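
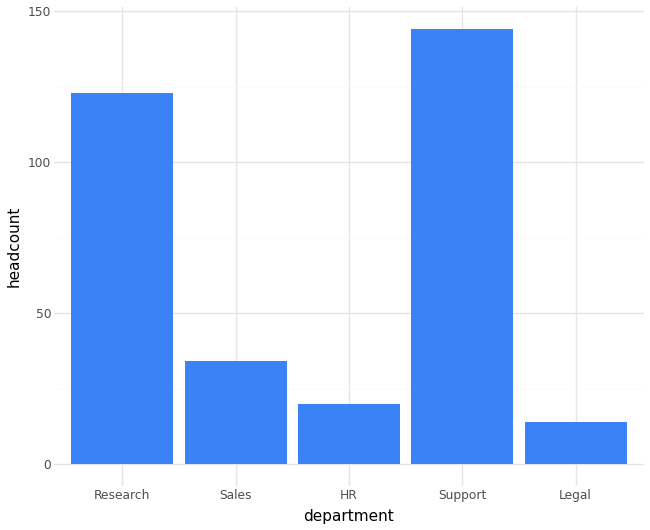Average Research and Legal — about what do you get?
(120 + 20) / 2 ≈ 70.

≈ 70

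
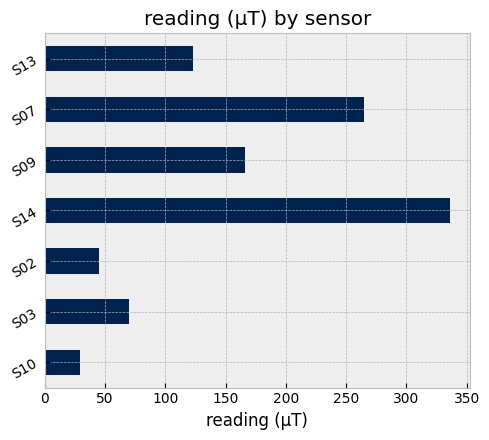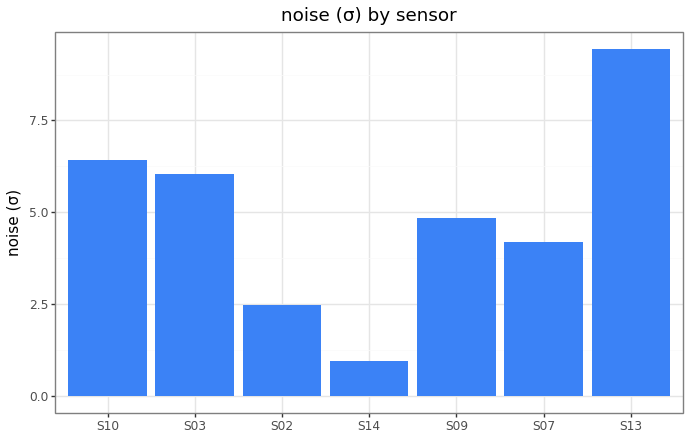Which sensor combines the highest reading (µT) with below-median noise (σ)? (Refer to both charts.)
Chart 2 median noise (σ) ≈ 5; below-median sensors: S02, S14, S07. Among those, S14 has the highest reading (µT) (≈ 350).

S14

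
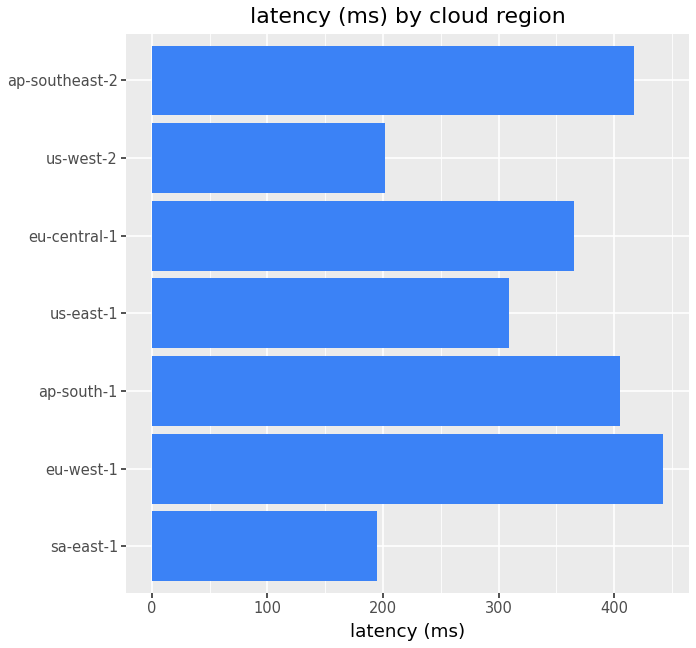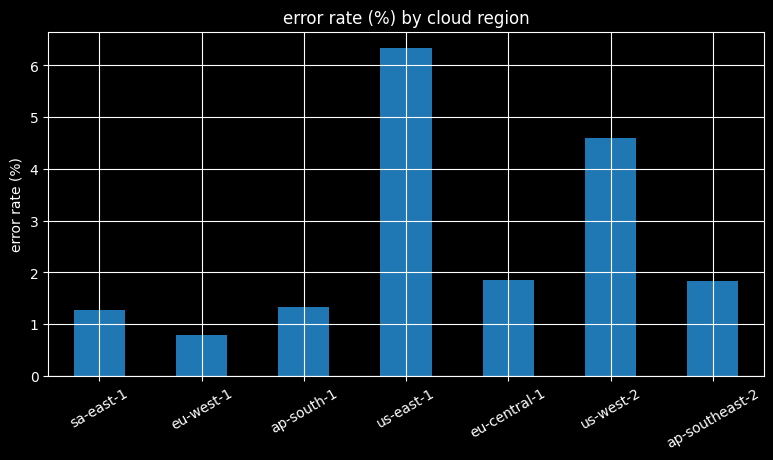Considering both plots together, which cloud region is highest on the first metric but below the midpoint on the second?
eu-west-1

Chart 2 median error rate (%) ≈ 2; below-median cloud regions: sa-east-1, eu-west-1, ap-south-1. Among those, eu-west-1 has the highest latency (ms) (≈ 450).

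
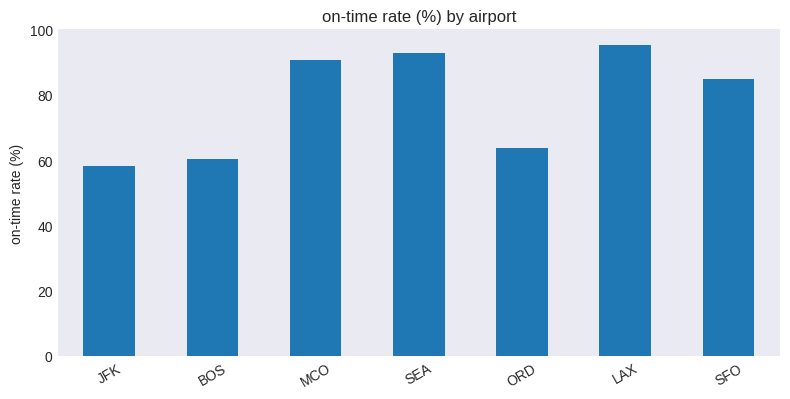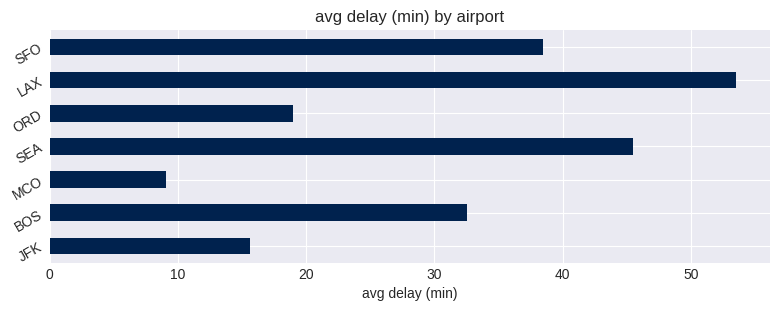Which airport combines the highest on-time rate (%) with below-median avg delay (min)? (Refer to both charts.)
Chart 2 median avg delay (min) ≈ 35; below-median airports: JFK, MCO, ORD. Among those, MCO has the highest on-time rate (%) (≈ 90).

MCO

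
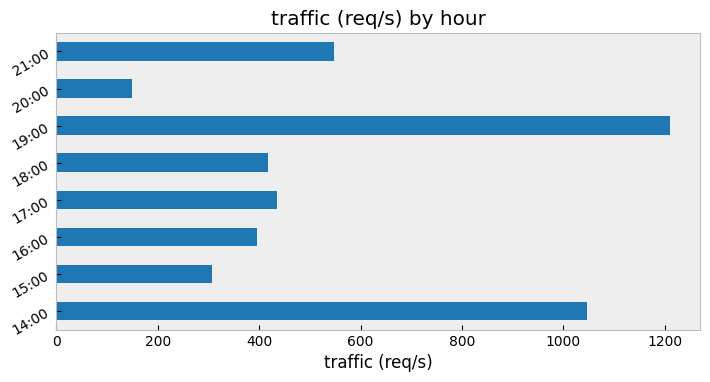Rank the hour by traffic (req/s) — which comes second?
Top 3: 19:00 ≈ 1200, 14:00 ≈ 1000, 21:00 ≈ 600.

14:00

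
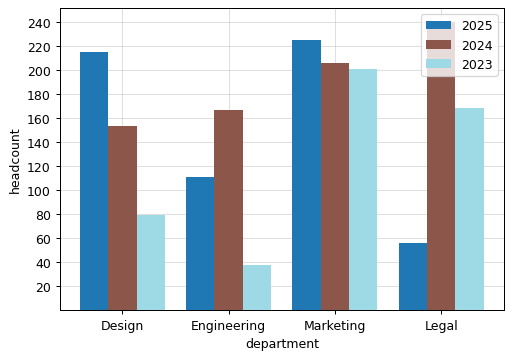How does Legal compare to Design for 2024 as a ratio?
≈ 1.5×

Legal ≈ 240, Design ≈ 160; 240/160 ≈ 1.5.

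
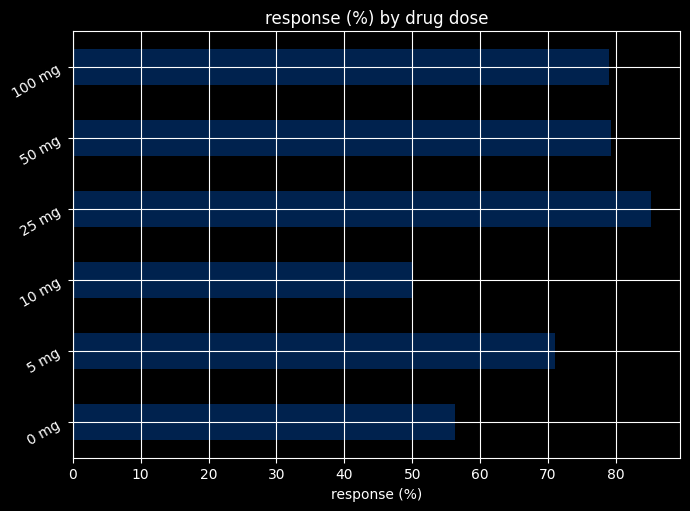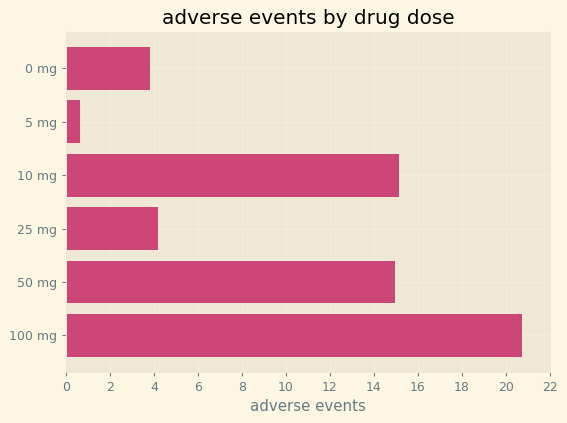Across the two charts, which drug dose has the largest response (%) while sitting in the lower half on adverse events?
25 mg

Chart 2 median adverse events ≈ 10; below-median drug doses: 0 mg, 5 mg, 25 mg. Among those, 25 mg has the highest response (%) (≈ 90).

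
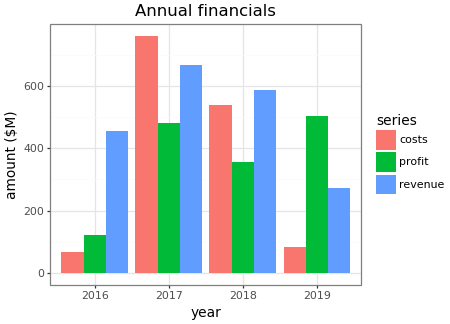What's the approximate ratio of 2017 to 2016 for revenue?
2017 ≈ 700, 2016 ≈ 500; 700/500 ≈ 1.4.

≈ 1.4×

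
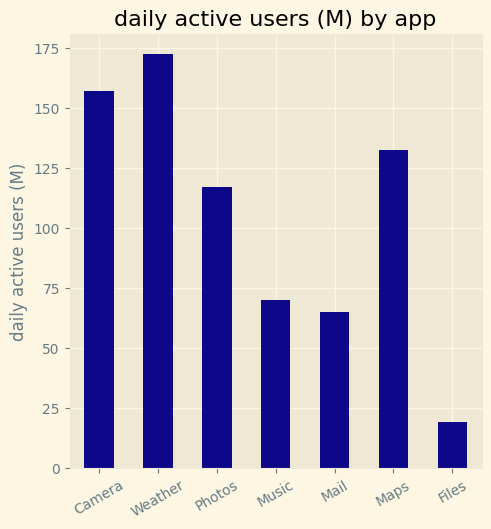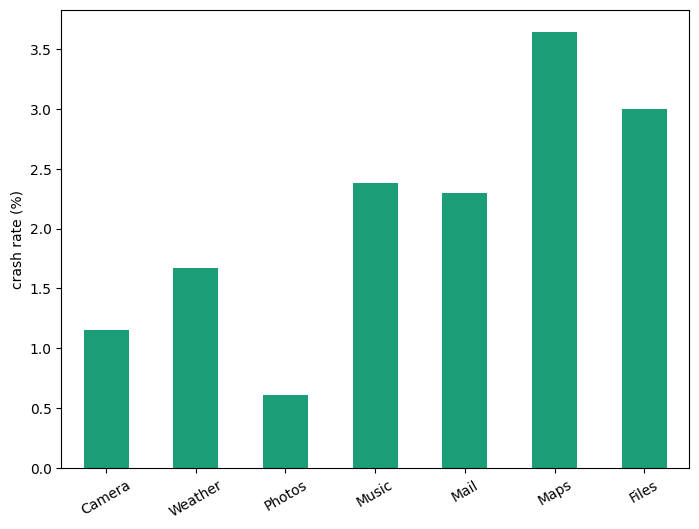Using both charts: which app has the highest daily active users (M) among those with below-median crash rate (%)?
Chart 2 median crash rate (%) ≈ 2.5; below-median apps: Camera, Weather, Photos. Among those, Weather has the highest daily active users (M) (≈ 180).

Weather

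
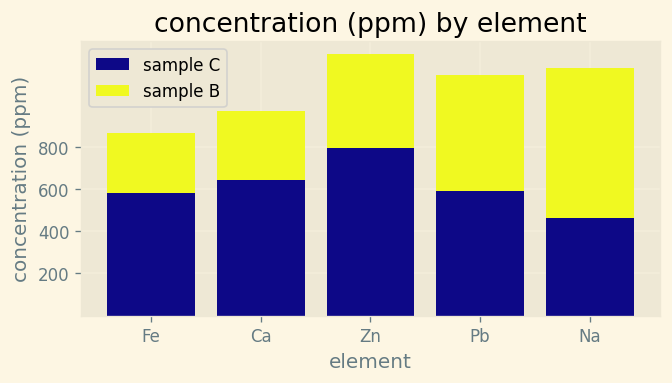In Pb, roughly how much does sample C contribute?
sample C top ≈ 600, bottom ≈ 0; segment ≈ 600.

≈ 600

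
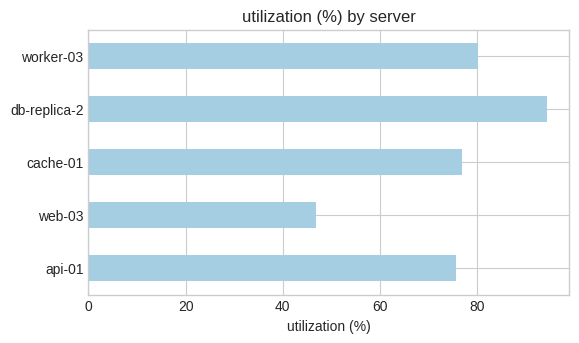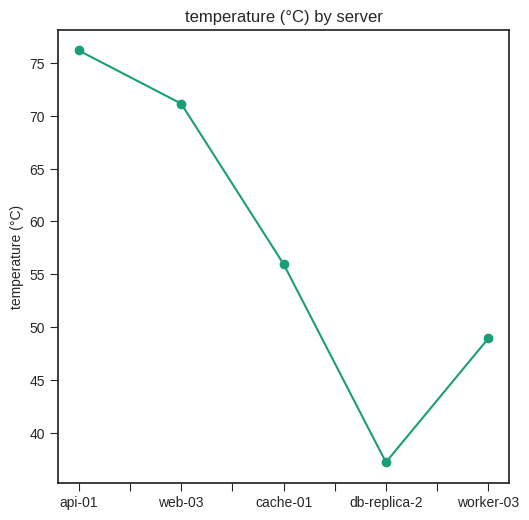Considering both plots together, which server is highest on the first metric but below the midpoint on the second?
db-replica-2

Chart 2 median temperature (°C) ≈ 60; below-median servers: db-replica-2, worker-03. Among those, db-replica-2 has the highest utilization (%) (≈ 90).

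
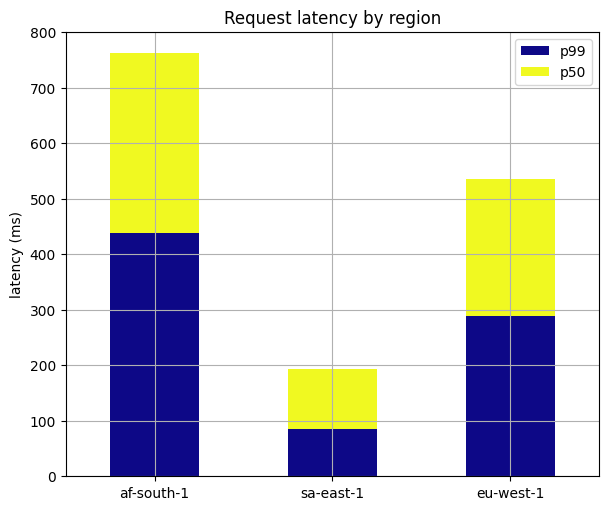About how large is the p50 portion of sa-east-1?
p50 top ≈ 200, bottom ≈ 100; segment ≈ 100.

≈ 100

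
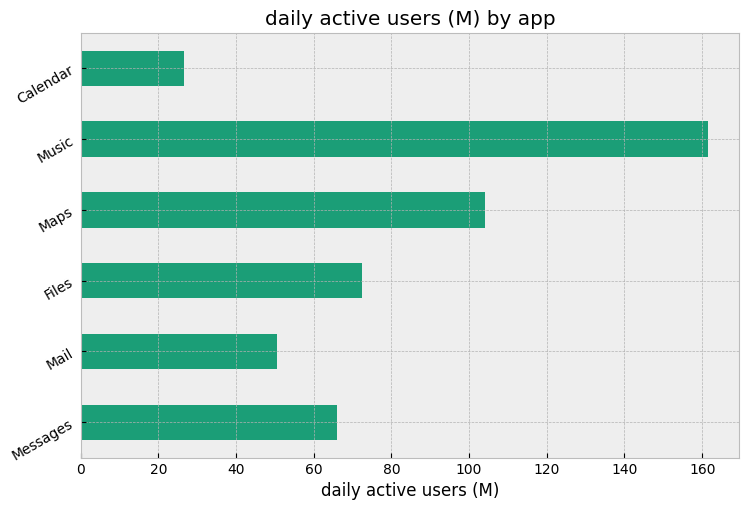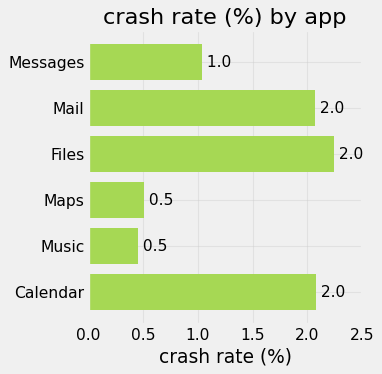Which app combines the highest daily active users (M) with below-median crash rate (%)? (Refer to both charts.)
Chart 2 median crash rate (%) ≈ 1.5; below-median apps: Messages, Maps, Music. Among those, Music has the highest daily active users (M) (≈ 160).

Music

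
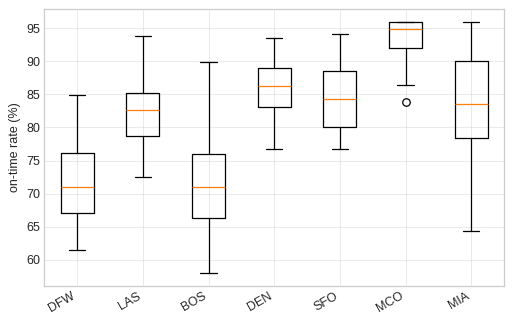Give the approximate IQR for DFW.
Q3 ≈ 76, Q1 ≈ 68; IQR ≈ 8.

≈ 8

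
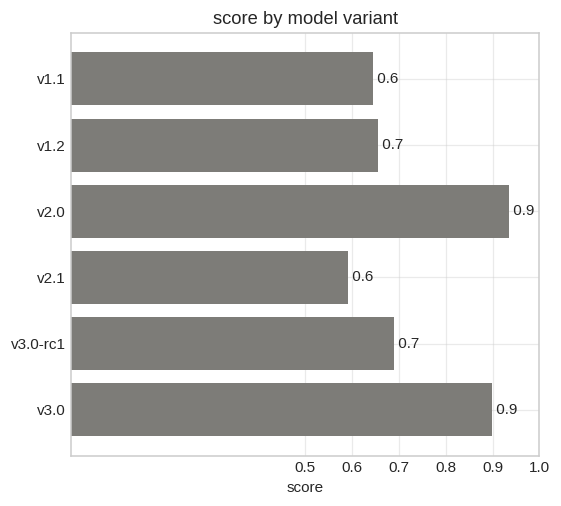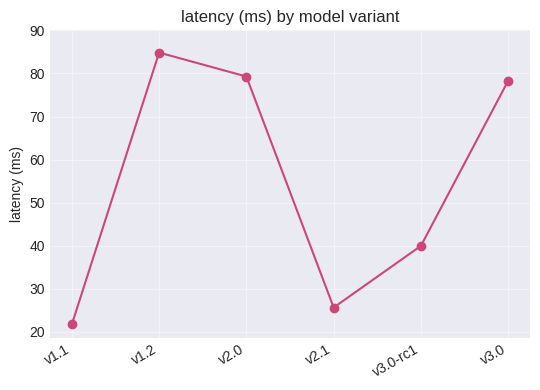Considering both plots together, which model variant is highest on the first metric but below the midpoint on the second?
v3.0-rc1

Chart 2 median latency (ms) ≈ 60; below-median model variants: v1.1, v2.1, v3.0-rc1. Among those, v3.0-rc1 has the highest score (≈ 0.7).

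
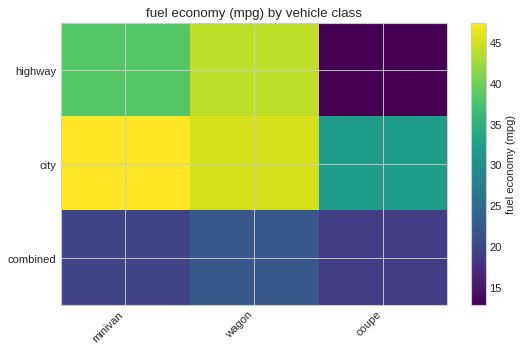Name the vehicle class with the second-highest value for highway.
Top 3 for highway: wagon ≈ 45, minivan ≈ 40, coupe ≈ 15.

minivan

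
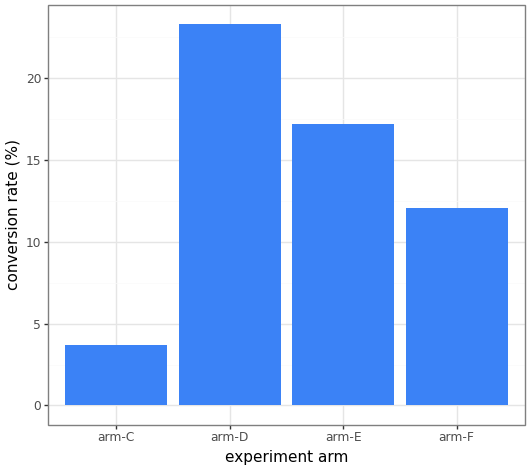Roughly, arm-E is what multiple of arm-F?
arm-E ≈ 18, arm-F ≈ 12; 18/12 ≈ 1.5.

≈ 1.5×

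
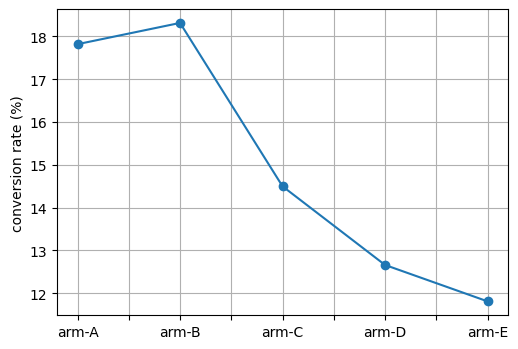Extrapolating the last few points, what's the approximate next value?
Last three: 14, 13, 12 → slope ≈ -1/step → next ≈ 11.

≈ 11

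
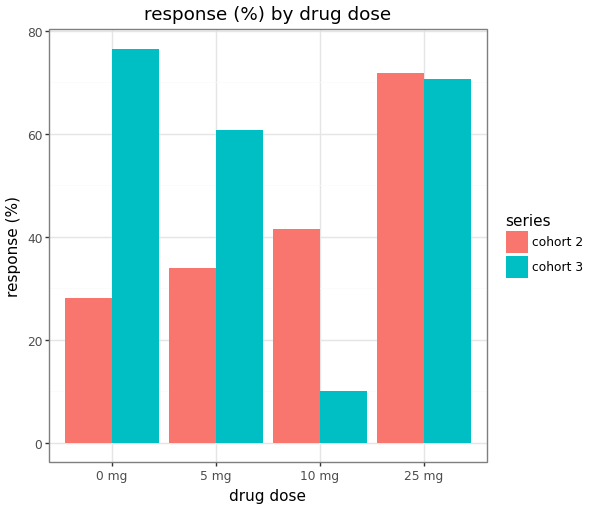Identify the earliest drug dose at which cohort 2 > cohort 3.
10 mg

5 mg: cohort 2 ≈ 30 vs cohort 3 ≈ 60 (not yet); 10 mg: cohort 2 ≈ 40 vs cohort 3 ≈ 10 (first crossover).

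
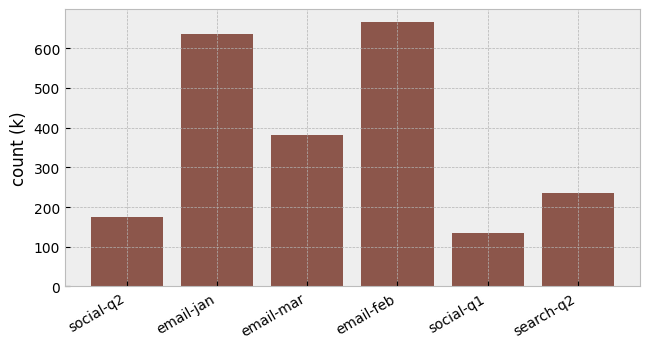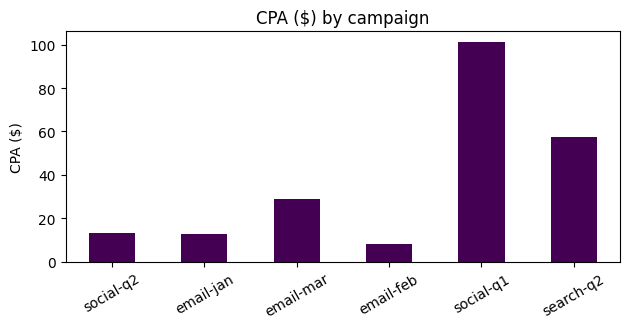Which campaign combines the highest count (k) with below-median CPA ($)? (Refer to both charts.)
email-feb

Chart 2 median CPA ($) ≈ 20; below-median campaigns: social-q2, email-jan, email-feb. Among those, email-feb has the highest count (k) (≈ 700).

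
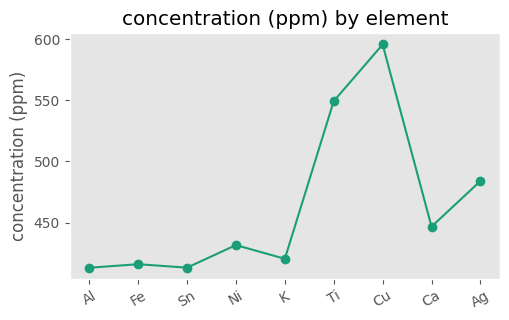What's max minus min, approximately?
≈ 180

Max Cu ≈ 600, min Al ≈ 420; range ≈ 180.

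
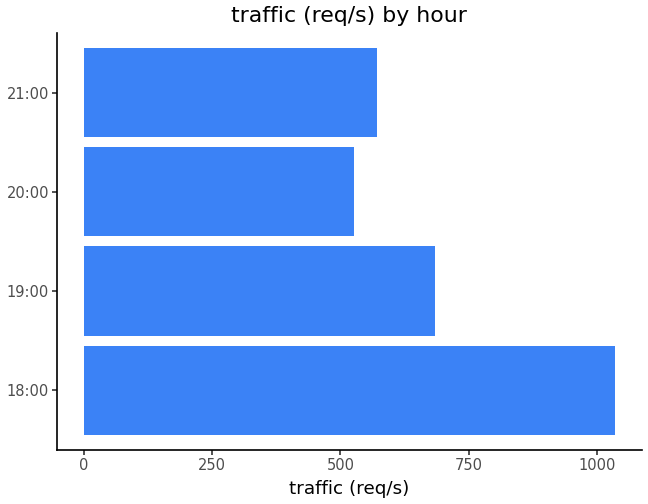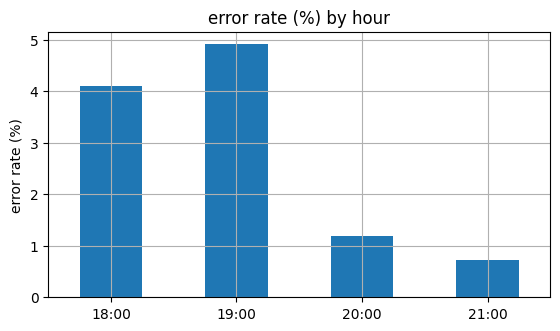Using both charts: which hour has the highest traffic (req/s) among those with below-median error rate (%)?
21:00

Chart 2 median error rate (%) ≈ 2.5; below-median hours: 20:00, 21:00. Among those, 21:00 has the highest traffic (req/s) (≈ 600).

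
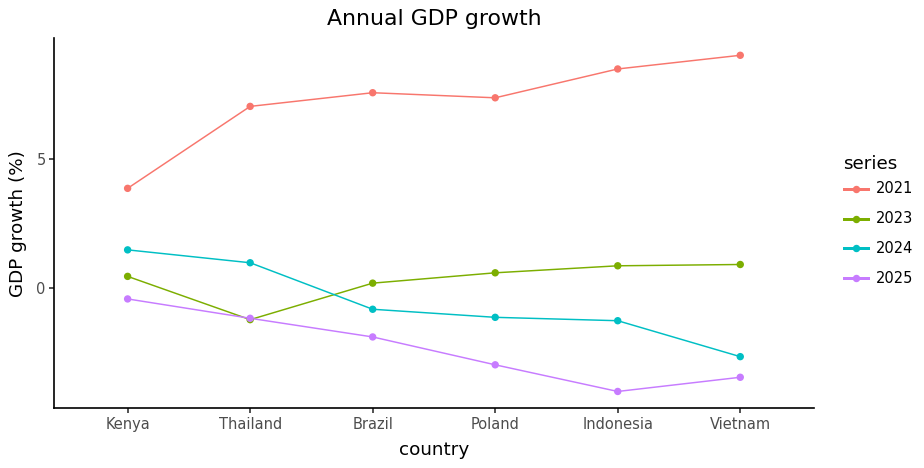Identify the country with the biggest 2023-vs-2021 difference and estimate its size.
Thailand: 2023 ≈ -2, 2021 ≈ 8 → gap ≈ 10. Next-largest (Vietnam) is only ≈ 8.

Thailand, ≈ 10 %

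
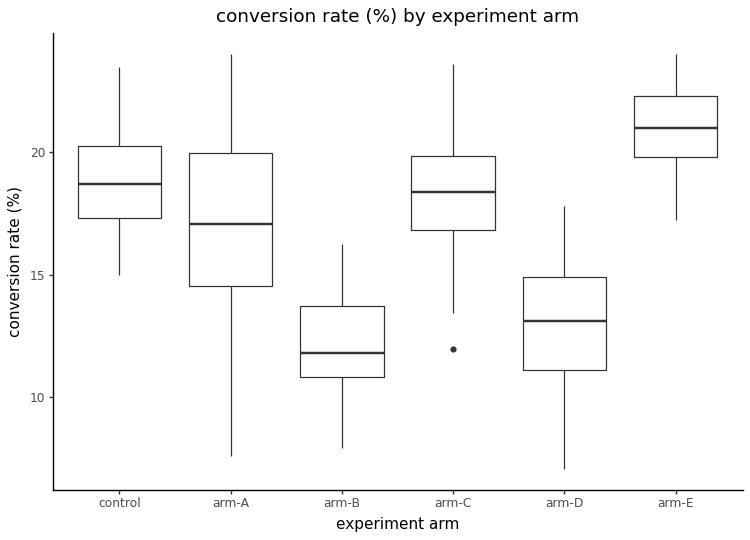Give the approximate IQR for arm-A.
Q3 ≈ 20, Q1 ≈ 15; IQR ≈ 5.

≈ 5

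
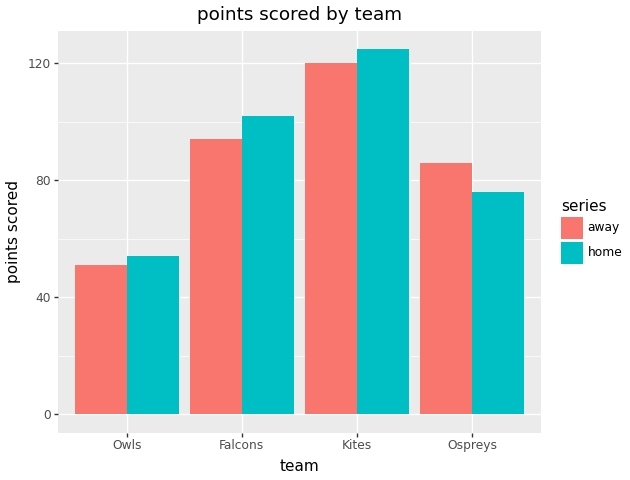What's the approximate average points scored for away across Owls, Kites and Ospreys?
(60 + 120 + 80) / 3 ≈ 87.

≈ 87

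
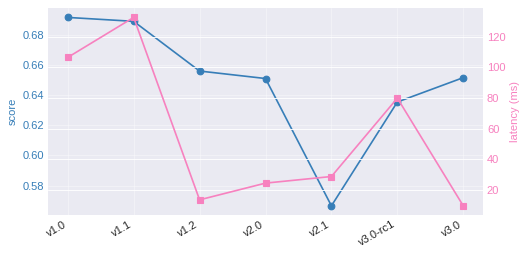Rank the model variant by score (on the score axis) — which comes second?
v1.1

Top 3 (on the score axis): v1.0 ≈ 0.70, v1.1 ≈ 0.68, v1.2 ≈ 0.66.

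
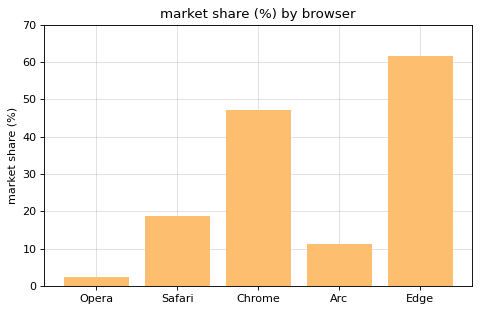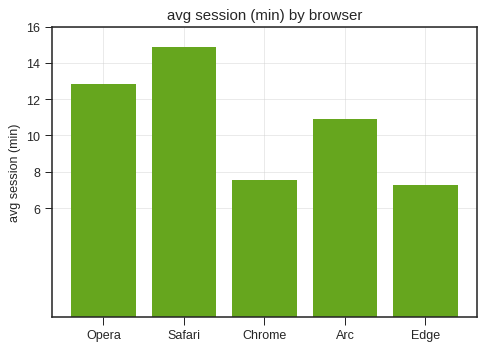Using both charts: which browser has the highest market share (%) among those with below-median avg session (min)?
Edge

Chart 2 median avg session (min) ≈ 10; below-median browsers: Chrome, Edge. Among those, Edge has the highest market share (%) (≈ 60).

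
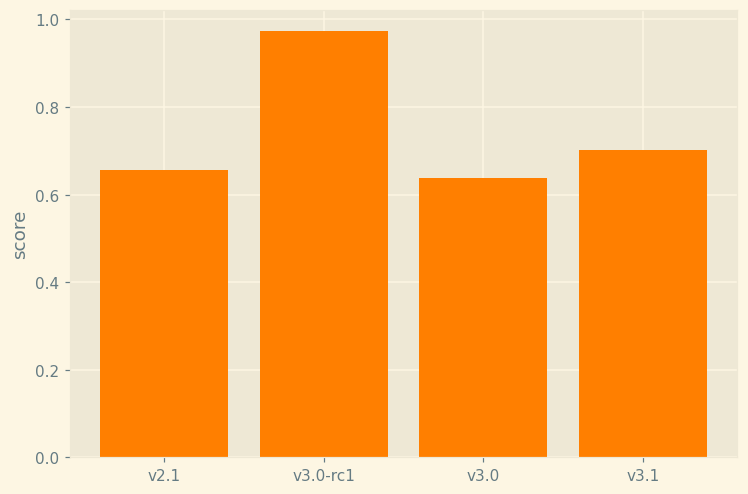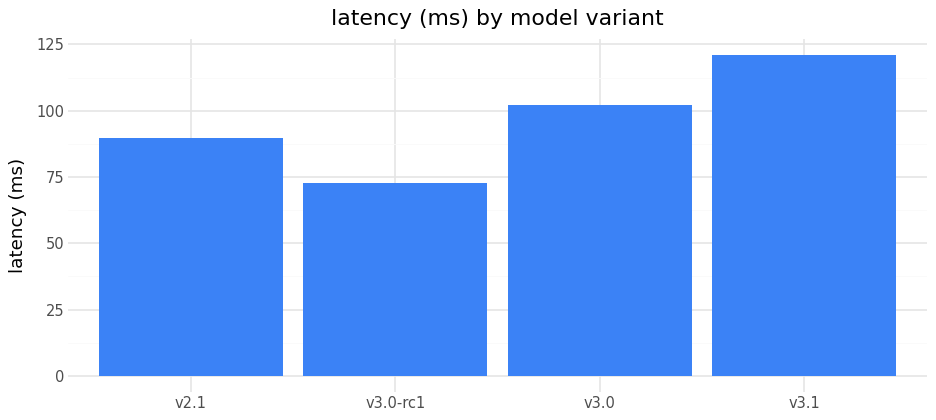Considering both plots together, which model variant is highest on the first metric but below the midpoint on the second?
Chart 2 median latency (ms) ≈ 100; below-median model variants: v2.1, v3.0-rc1. Among those, v3.0-rc1 has the highest score (≈ 1).

v3.0-rc1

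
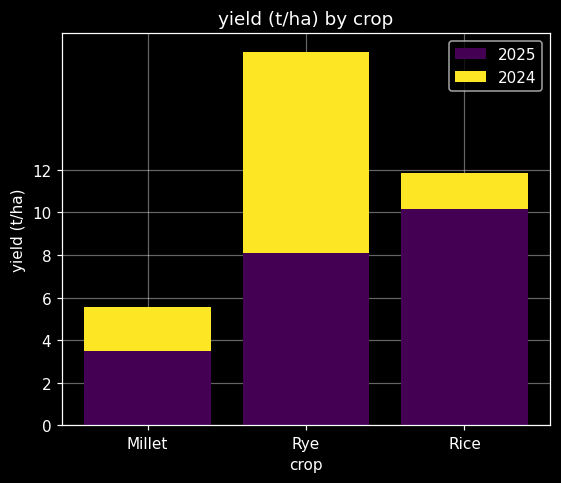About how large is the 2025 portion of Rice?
2025 top ≈ 10, bottom ≈ 0; segment ≈ 10.

≈ 10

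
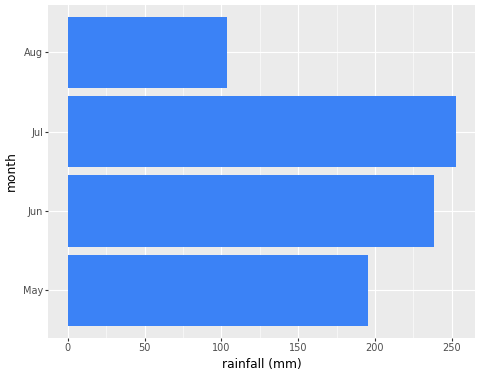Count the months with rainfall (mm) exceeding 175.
3

Above 175: May, Jun, Jul.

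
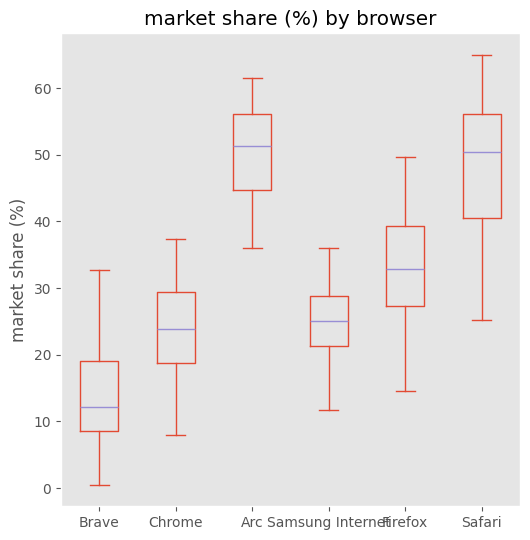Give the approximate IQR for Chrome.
Q3 ≈ 30, Q1 ≈ 20; IQR ≈ 10.

≈ 10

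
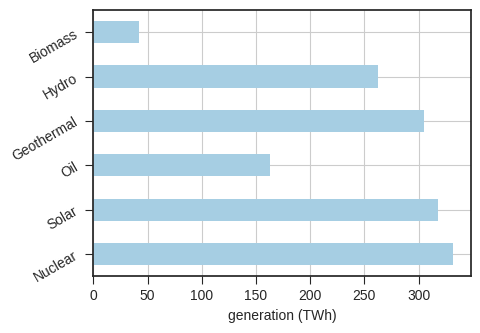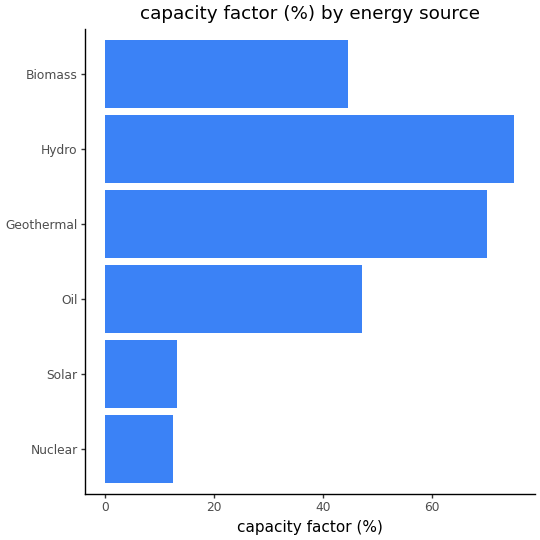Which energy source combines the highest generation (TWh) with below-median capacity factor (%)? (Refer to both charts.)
Chart 2 median capacity factor (%) ≈ 50; below-median energy sources: Nuclear, Solar, Biomass. Among those, Nuclear has the highest generation (TWh) (≈ 350).

Nuclear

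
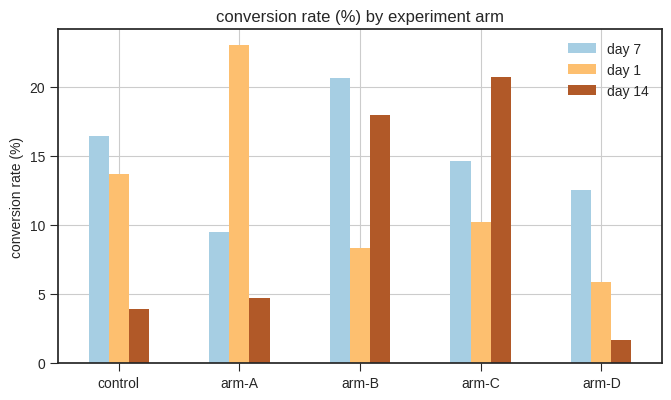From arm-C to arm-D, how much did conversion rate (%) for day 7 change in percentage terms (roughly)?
≈ -14.3%

arm-C ≈ 14, arm-D ≈ 12; (12 − 14) / 14 ≈ -14.3%.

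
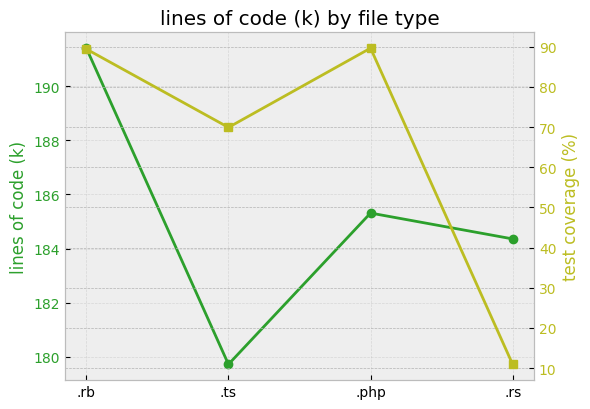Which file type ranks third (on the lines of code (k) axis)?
Top 4 (on the lines of code (k) axis): .rb ≈ 191, .php ≈ 185, .rs ≈ 184, .ts ≈ 180.

.rs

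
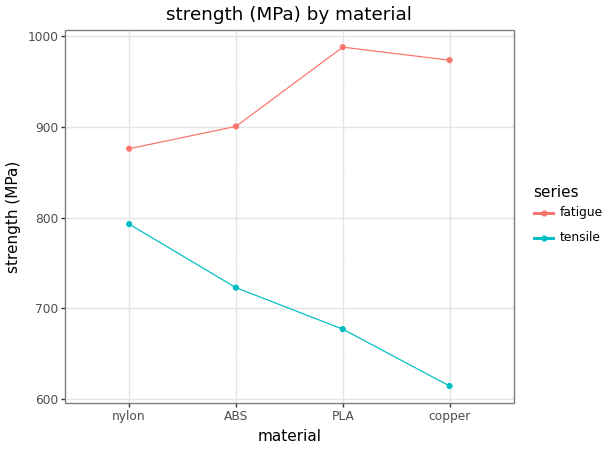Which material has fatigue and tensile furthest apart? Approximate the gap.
copper: fatigue ≈ 950, tensile ≈ 600 → gap ≈ 350. Next-largest (PLA) is only ≈ 300.

copper, ≈ 350 MPa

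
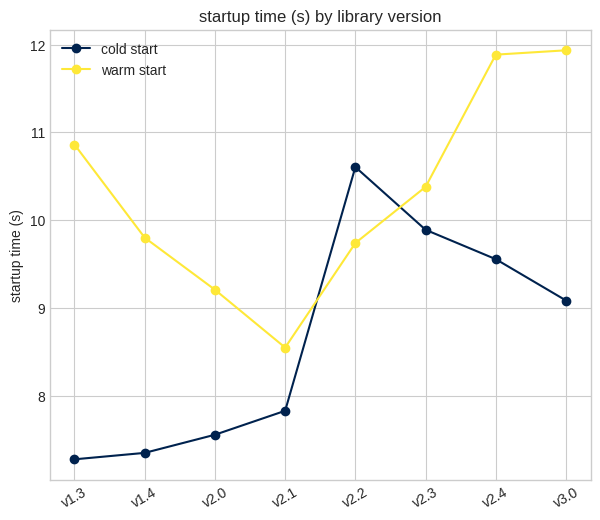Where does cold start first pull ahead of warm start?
v2.2

v2.1: cold start ≈ 8.0 vs warm start ≈ 8.5 (not yet); v2.2: cold start ≈ 10.5 vs warm start ≈ 9.5 (first crossover).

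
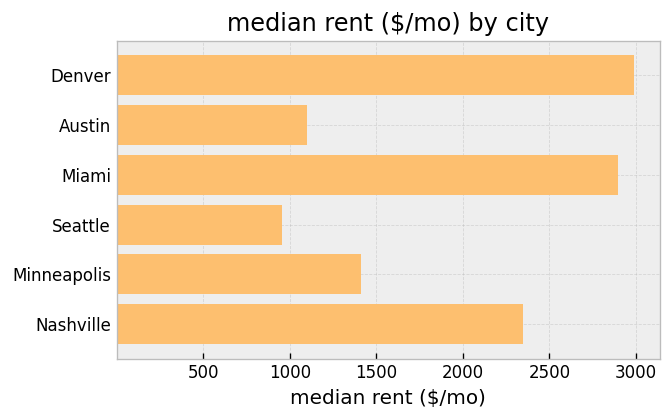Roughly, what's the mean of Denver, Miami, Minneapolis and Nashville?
(3000 + 3000 + 1500 + 2500) / 4 ≈ 2500.

≈ 2500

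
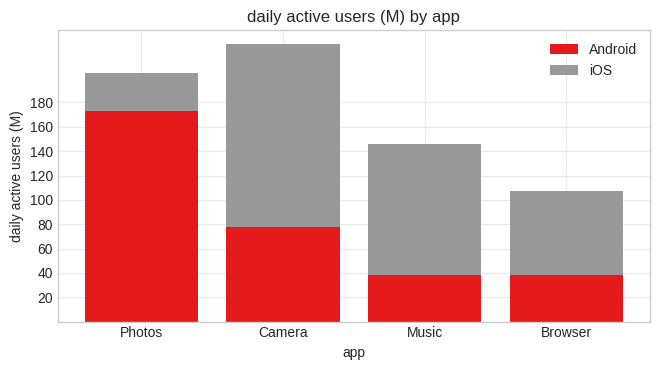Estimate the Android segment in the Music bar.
≈ 40

Android top ≈ 40, bottom ≈ 0; segment ≈ 40.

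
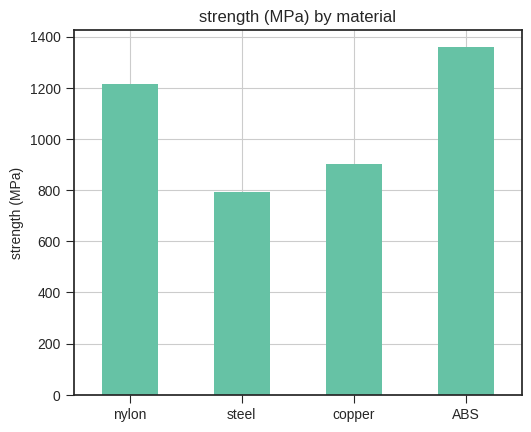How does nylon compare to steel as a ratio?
≈ 1.5×

nylon ≈ 1200, steel ≈ 800; 1200/800 ≈ 1.5.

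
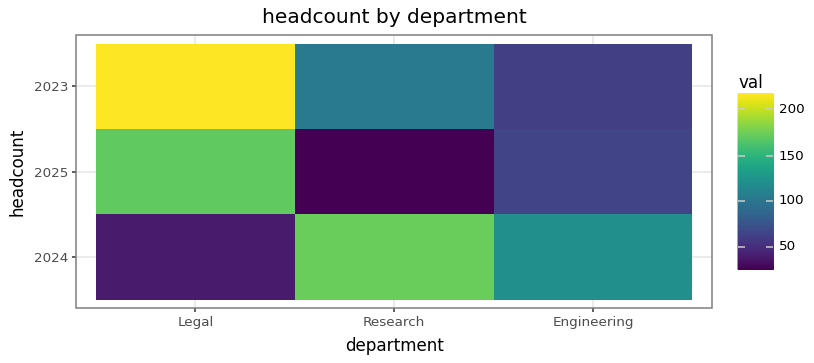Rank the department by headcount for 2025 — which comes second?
Top 3 for 2025: Legal ≈ 180, Engineering ≈ 60, Research ≈ 20.

Engineering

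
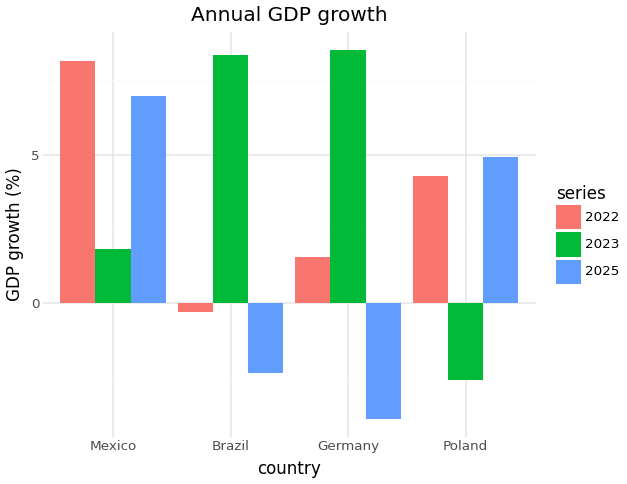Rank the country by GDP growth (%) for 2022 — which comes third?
Top 4 for 2022: Mexico ≈ 8, Poland ≈ 4, Germany ≈ 2, Brazil ≈ 0.

Germany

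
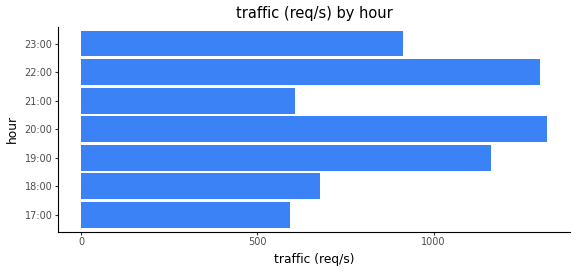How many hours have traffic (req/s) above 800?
4

Above 800: 19:00, 20:00, 22:00, 23:00.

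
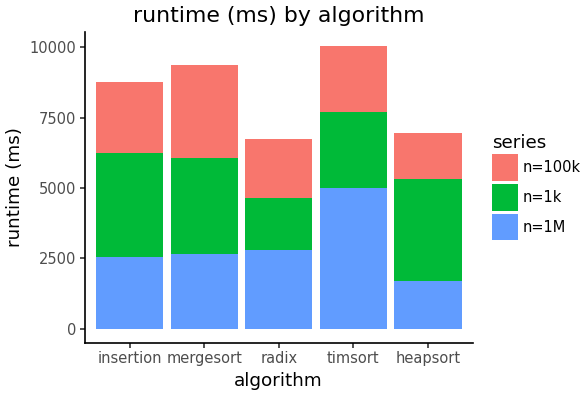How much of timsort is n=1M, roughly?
n=1M top ≈ 5000, bottom ≈ 0; segment ≈ 5000.

≈ 5000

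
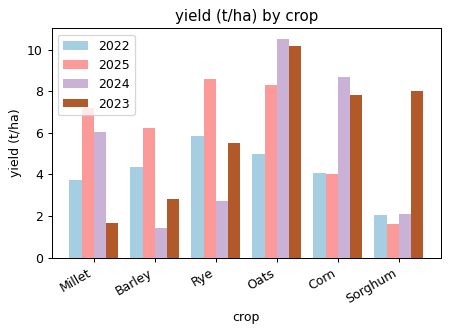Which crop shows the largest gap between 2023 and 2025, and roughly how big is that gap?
Sorghum, ≈ 6 t/ha

Sorghum: 2023 ≈ 8, 2025 ≈ 2 → gap ≈ 6. Next-largest (Millet) is only ≈ 5.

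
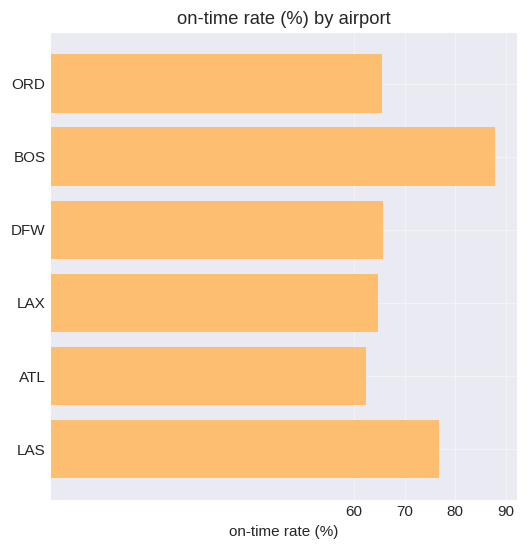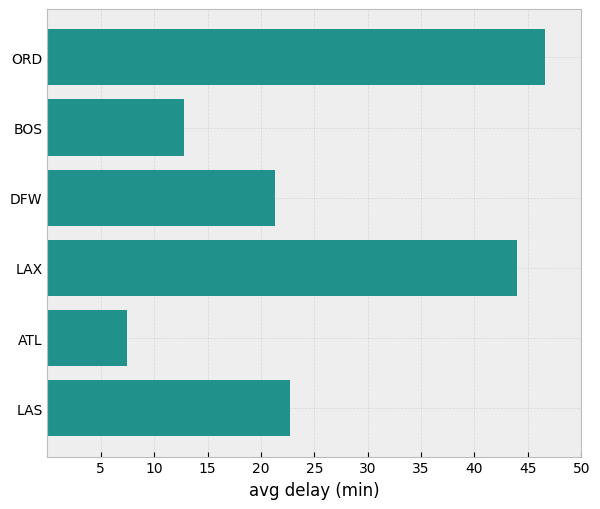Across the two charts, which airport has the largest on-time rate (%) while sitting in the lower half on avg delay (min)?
Chart 2 median avg delay (min) ≈ 20; below-median airports: BOS, DFW, ATL. Among those, BOS has the highest on-time rate (%) (≈ 90).

BOS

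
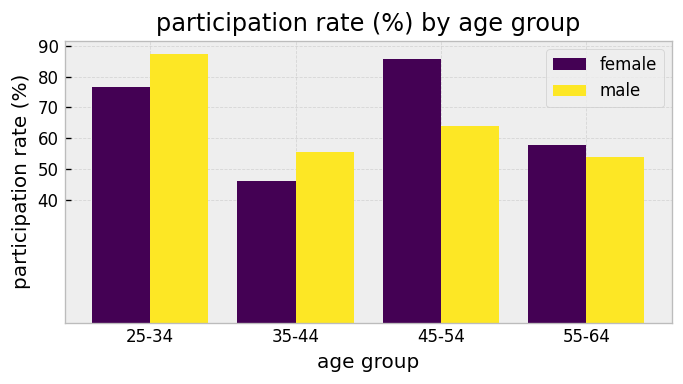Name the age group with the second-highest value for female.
Top 3 for female: 45-54 ≈ 90, 25-34 ≈ 80, 55-64 ≈ 60.

25-34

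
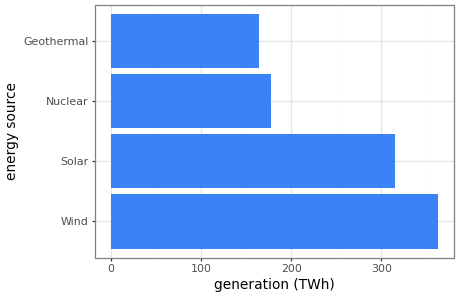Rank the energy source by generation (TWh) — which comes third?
Nuclear

Top 4: Wind ≈ 350, Solar ≈ 300, Nuclear ≈ 200, Geothermal ≈ 150.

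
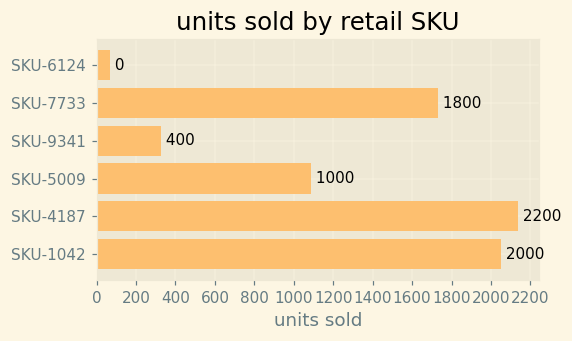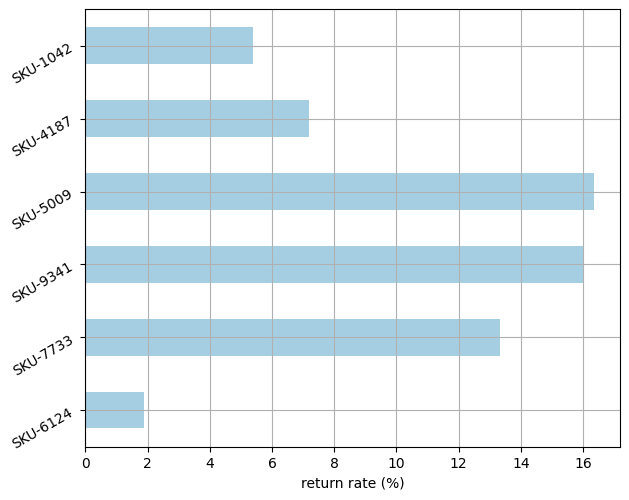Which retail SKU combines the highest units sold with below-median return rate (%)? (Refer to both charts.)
Chart 2 median return rate (%) ≈ 10; below-median retail SKUs: SKU-6124, SKU-4187, SKU-1042. Among those, SKU-4187 has the highest units sold (≈ 2200).

SKU-4187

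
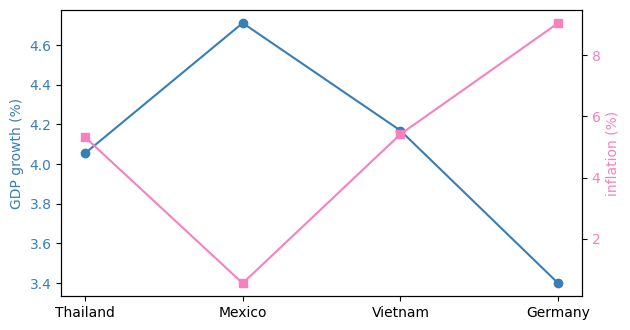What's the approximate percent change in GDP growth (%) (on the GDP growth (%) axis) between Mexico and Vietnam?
Mexico ≈ 4.8, Vietnam ≈ 4.2; (4.2 − 4.8) / 4.8 ≈ -12.5%.

≈ -12.5%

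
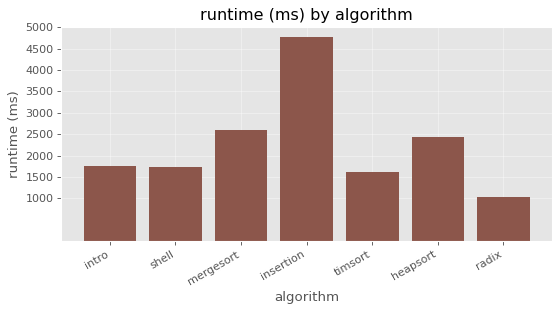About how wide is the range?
≈ 4000

Max insertion ≈ 5000, min radix ≈ 1000; range ≈ 4000.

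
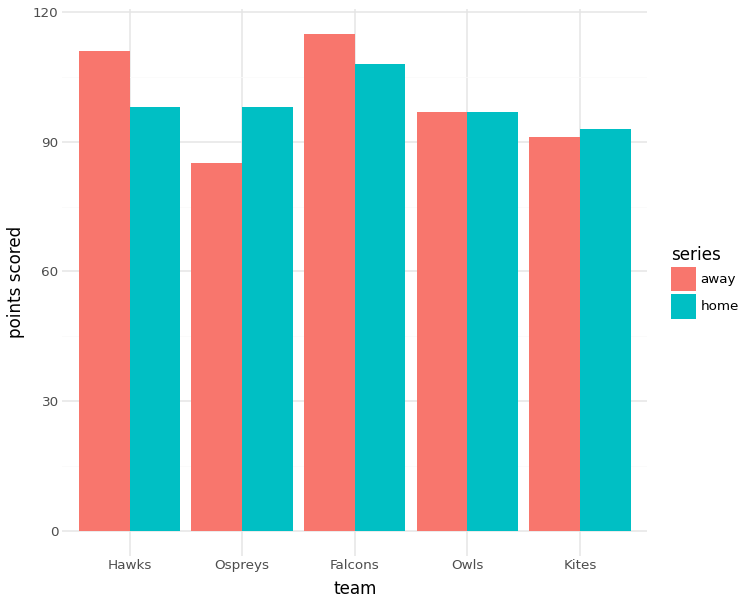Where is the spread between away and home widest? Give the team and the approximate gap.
Ospreys, ≈ 20

Ospreys: away ≈ 80, home ≈ 100 → gap ≈ 20. Next-largest (Hawks) is only ≈ 10.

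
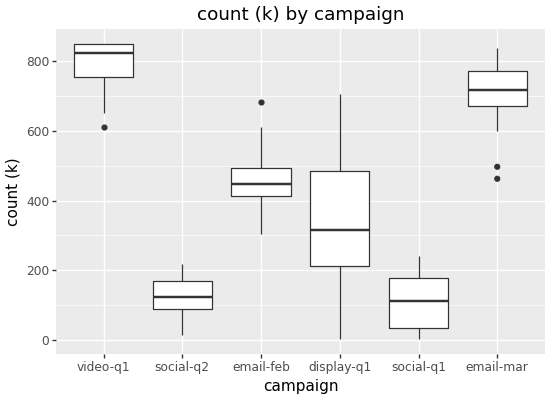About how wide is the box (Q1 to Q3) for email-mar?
≈ 100

Q3 ≈ 800, Q1 ≈ 700; IQR ≈ 100.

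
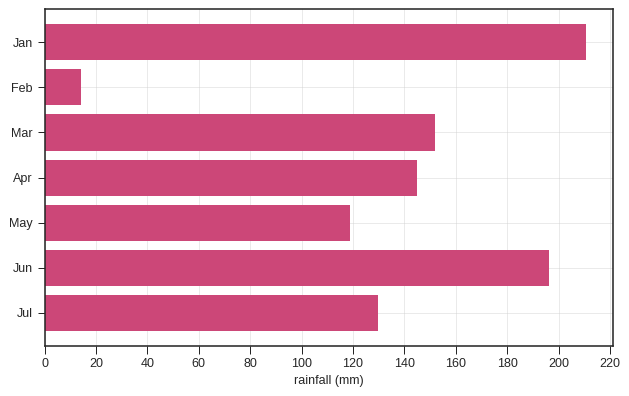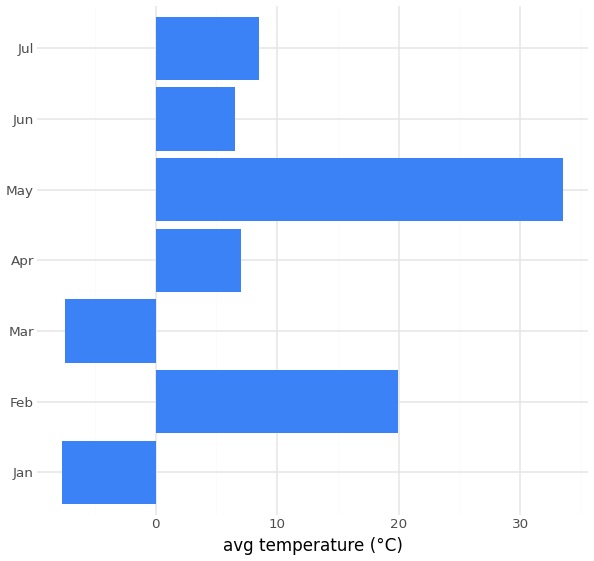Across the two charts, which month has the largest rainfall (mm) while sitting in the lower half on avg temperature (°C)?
Chart 2 median avg temperature (°C) ≈ 5; below-median months: Jan, Mar, Jun. Among those, Jan has the highest rainfall (mm) (≈ 220).

Jan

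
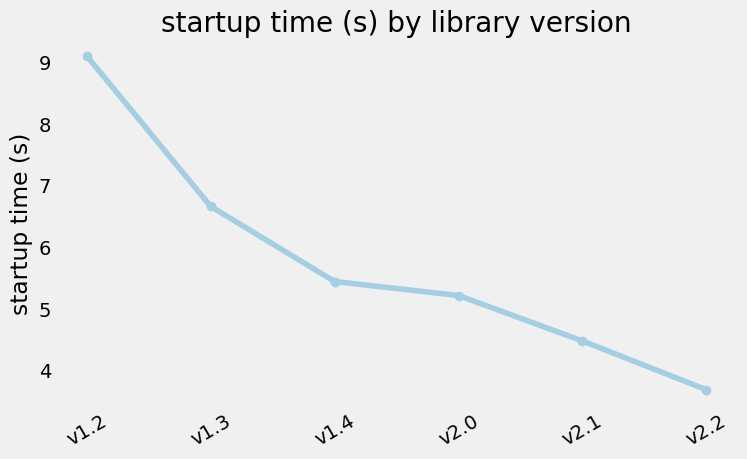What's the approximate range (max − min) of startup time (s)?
Max v1.2 ≈ 9.0, min v2.2 ≈ 3.5; range ≈ 5.5.

≈ 5.5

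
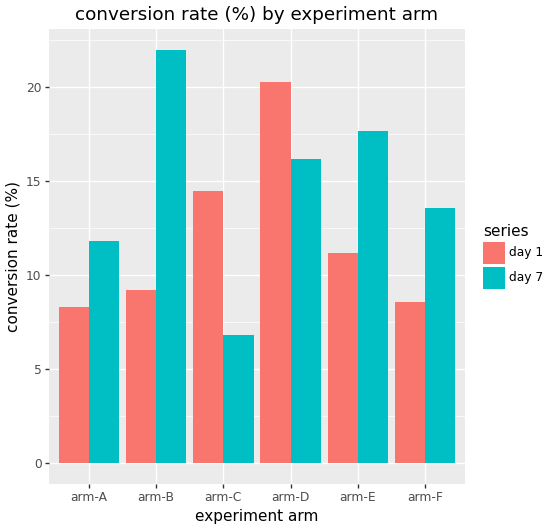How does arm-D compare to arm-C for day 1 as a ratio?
arm-D ≈ 20, arm-C ≈ 14; 20/14 ≈ 1.43.

≈ 1.43×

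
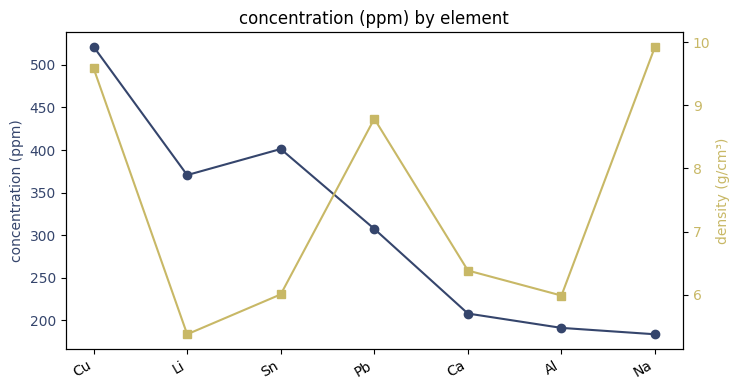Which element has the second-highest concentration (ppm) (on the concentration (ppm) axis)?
Top 3 (on the concentration (ppm) axis): Cu ≈ 500, Sn ≈ 400, Li ≈ 350.

Sn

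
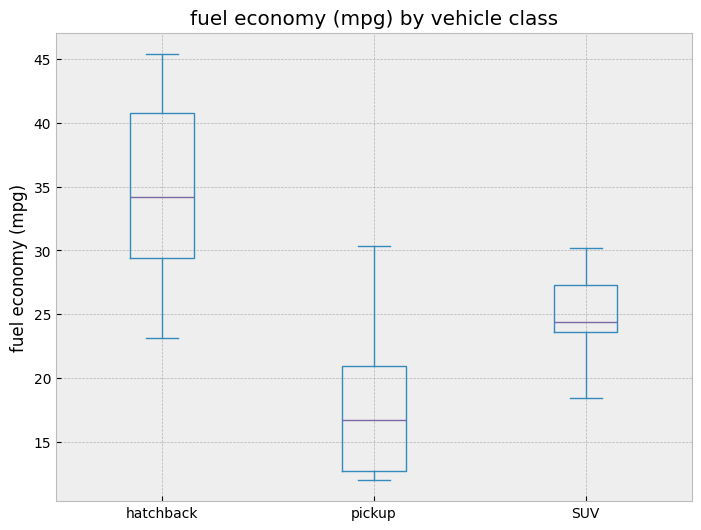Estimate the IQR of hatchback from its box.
Q3 ≈ 40, Q1 ≈ 30; IQR ≈ 10.

≈ 10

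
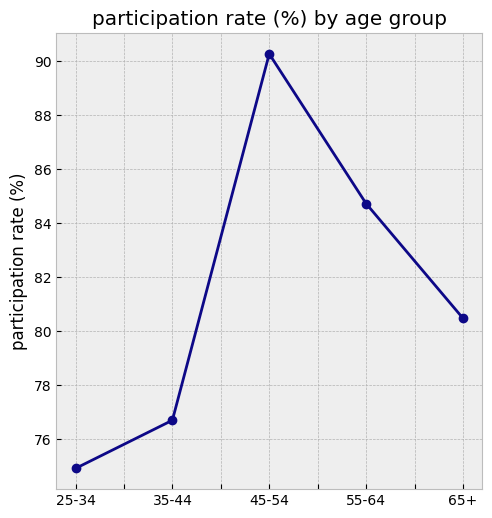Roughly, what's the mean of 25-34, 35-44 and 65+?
(74 + 76 + 80) / 3 ≈ 77.

≈ 77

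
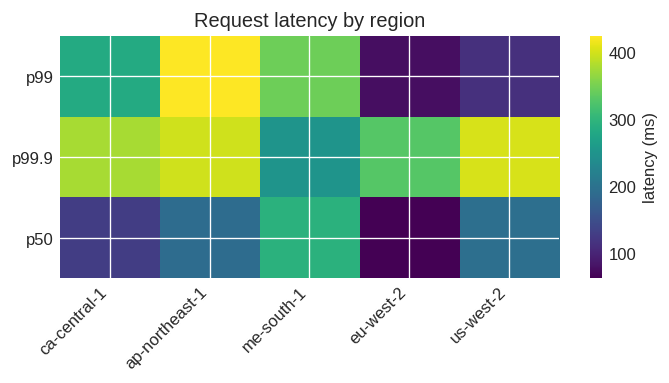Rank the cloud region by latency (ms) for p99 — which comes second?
Top 3 for p99: ap-northeast-1 ≈ 400, me-south-1 ≈ 350, ca-central-1 ≈ 300.

me-south-1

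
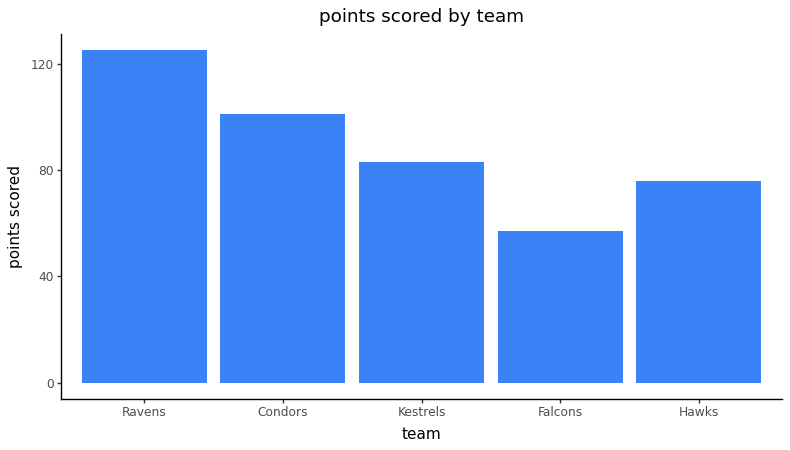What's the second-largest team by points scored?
Condors

Top 3: Ravens ≈ 120, Condors ≈ 100, Kestrels ≈ 80.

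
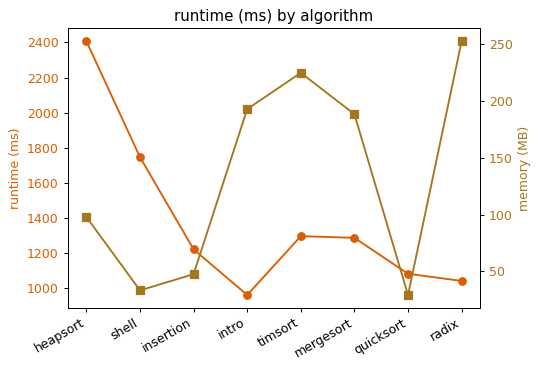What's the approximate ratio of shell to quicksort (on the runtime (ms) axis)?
shell ≈ 1800, quicksort ≈ 1000; 1800/1000 ≈ 1.8.

≈ 1.8×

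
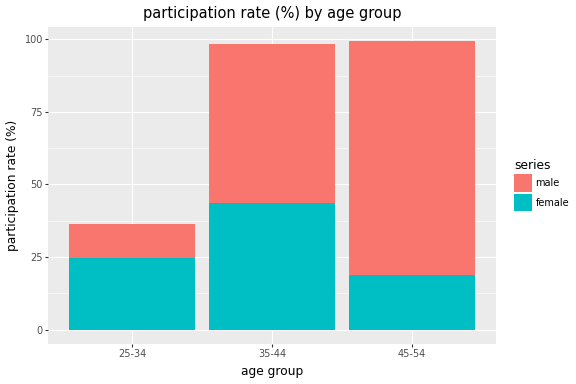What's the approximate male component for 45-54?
≈ 80

male top ≈ 100, bottom ≈ 20; segment ≈ 80.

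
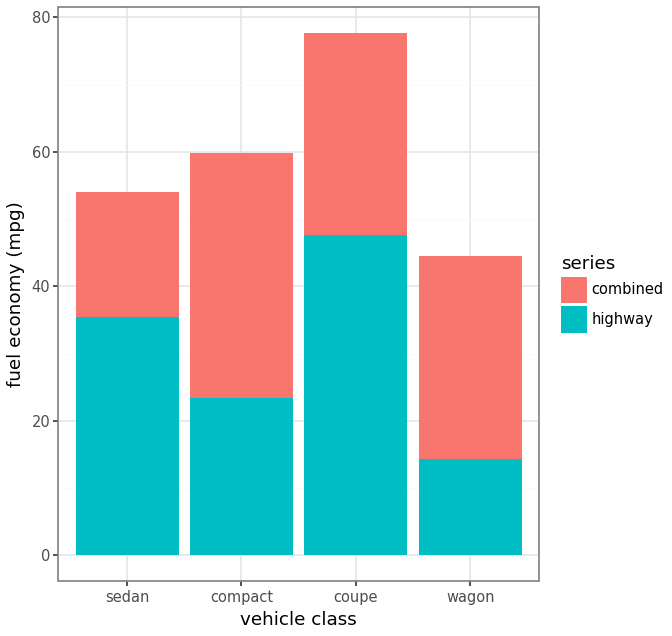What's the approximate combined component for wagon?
≈ 30

combined top ≈ 40, bottom ≈ 10; segment ≈ 30.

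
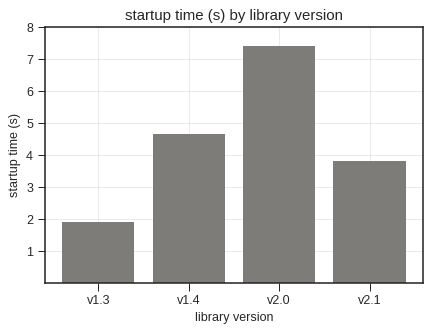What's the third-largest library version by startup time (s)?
v2.1

Top 4: v2.0 ≈ 7, v1.4 ≈ 5, v2.1 ≈ 4, v1.3 ≈ 2.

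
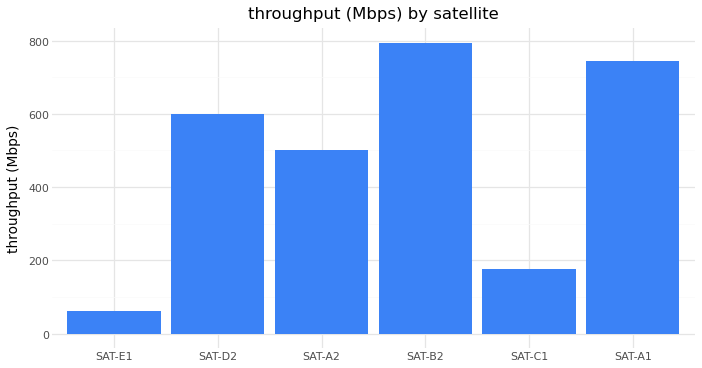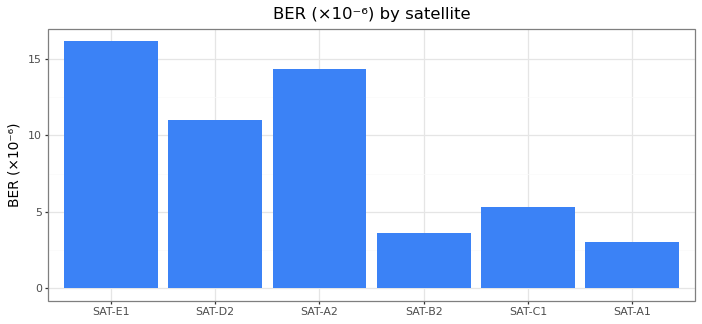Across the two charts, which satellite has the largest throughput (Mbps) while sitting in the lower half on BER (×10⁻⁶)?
SAT-B2

Chart 2 median BER (×10⁻⁶) ≈ 8; below-median satellites: SAT-B2, SAT-C1, SAT-A1. Among those, SAT-B2 has the highest throughput (Mbps) (≈ 800).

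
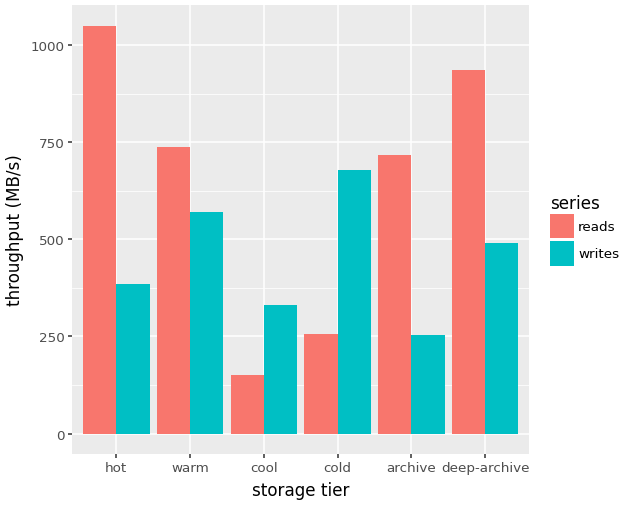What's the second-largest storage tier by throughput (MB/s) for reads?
Top 3 for reads: hot ≈ 1100, deep-archive ≈ 900, warm ≈ 700.

deep-archive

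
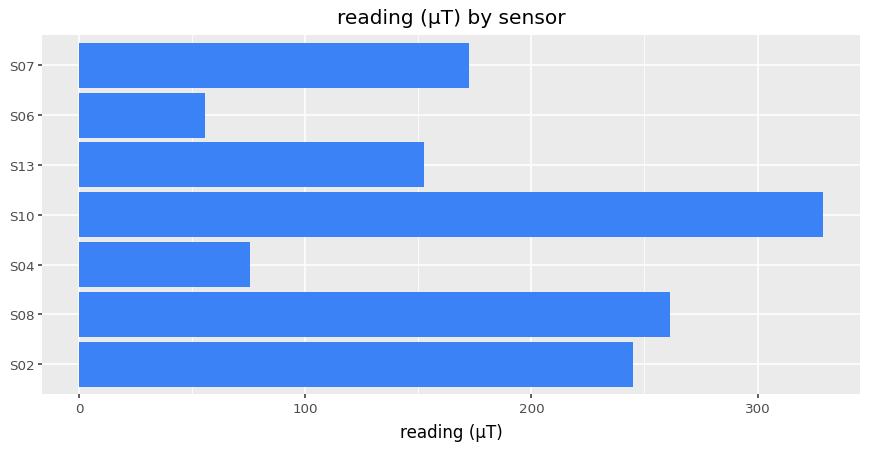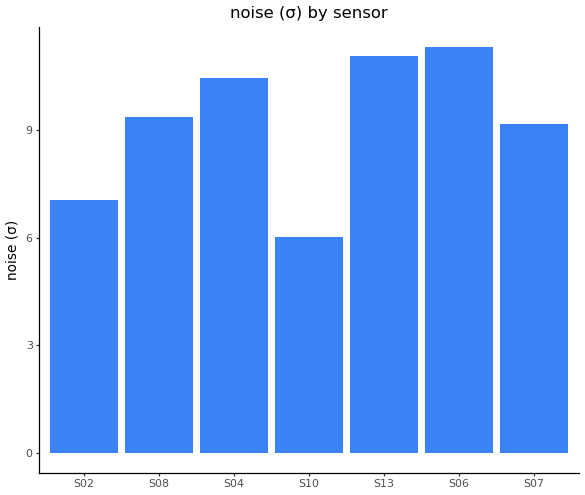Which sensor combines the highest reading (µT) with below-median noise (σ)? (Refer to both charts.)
Chart 2 median noise (σ) ≈ 10; below-median sensors: S02, S10, S07. Among those, S10 has the highest reading (µT) (≈ 350).

S10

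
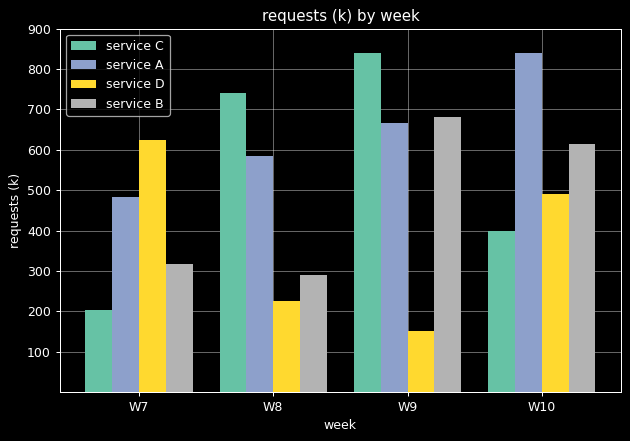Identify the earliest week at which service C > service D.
W8

W7: service C ≈ 200 vs service D ≈ 600 (not yet); W8: service C ≈ 700 vs service D ≈ 200 (first crossover).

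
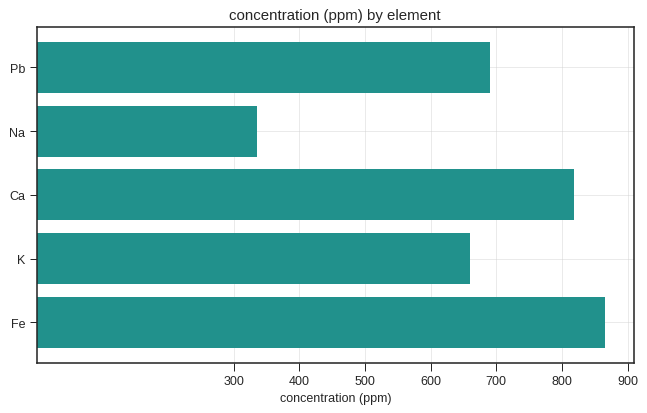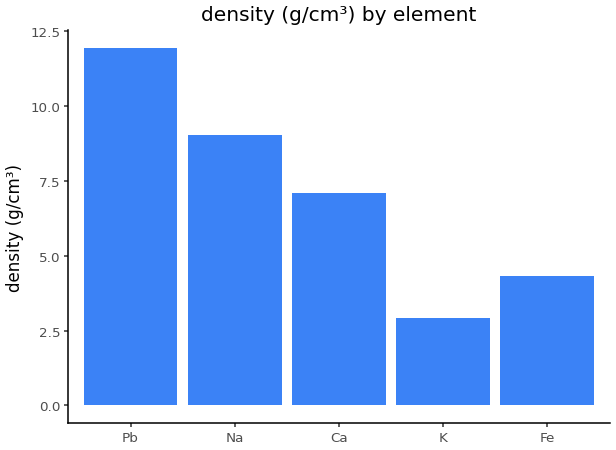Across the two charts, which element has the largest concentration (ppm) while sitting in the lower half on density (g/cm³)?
Fe

Chart 2 median density (g/cm³) ≈ 8; below-median elements: K, Fe. Among those, Fe has the highest concentration (ppm) (≈ 900).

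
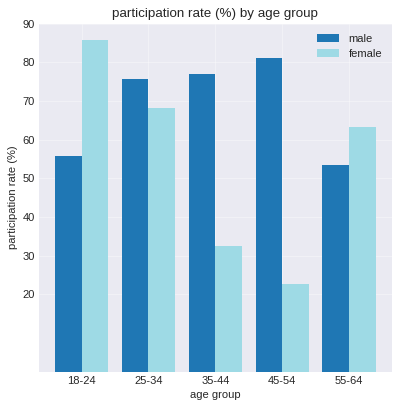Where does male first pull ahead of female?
25-34

18-24: male ≈ 60 vs female ≈ 90 (not yet); 25-34: male ≈ 80 vs female ≈ 70 (first crossover).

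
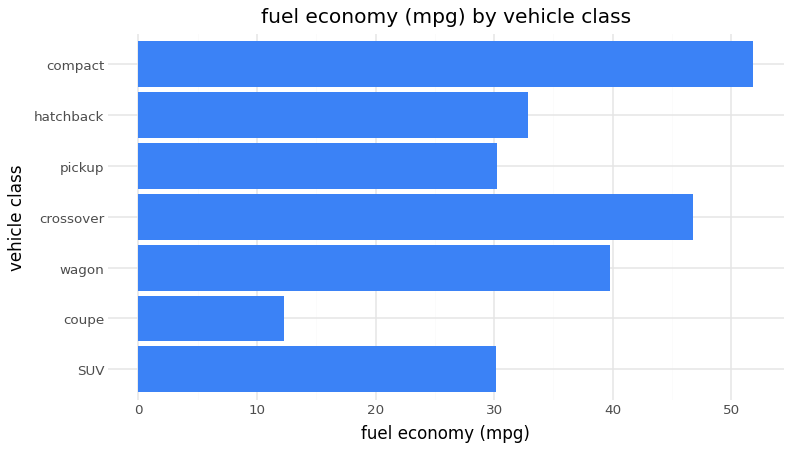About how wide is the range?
≈ 40

Max compact ≈ 50, min coupe ≈ 10; range ≈ 40.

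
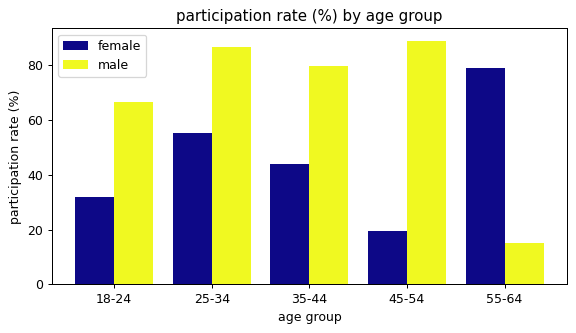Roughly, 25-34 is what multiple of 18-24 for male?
25-34 ≈ 90, 18-24 ≈ 70; 90/70 ≈ 1.29.

≈ 1.29×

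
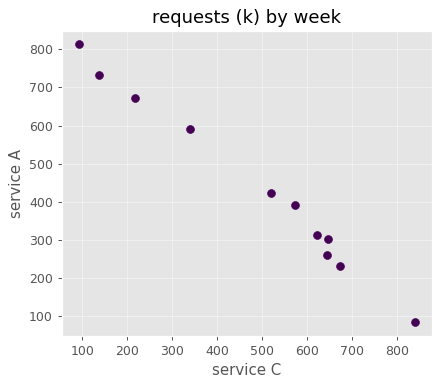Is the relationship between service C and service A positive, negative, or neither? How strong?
negative, strong

Points are negatively correlated; strong (|r| ≈ 1.0).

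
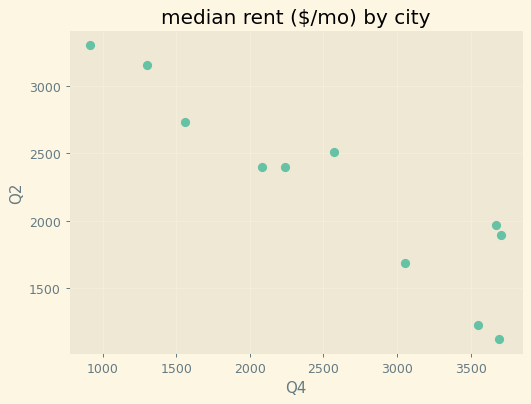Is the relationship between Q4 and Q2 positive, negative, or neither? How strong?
negative, strong

Points are negatively correlated; strong (|r| ≈ 0.9).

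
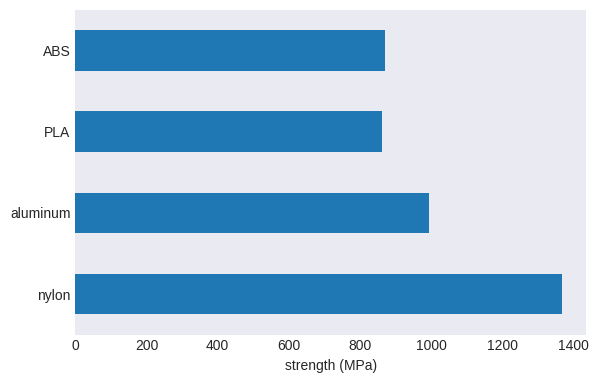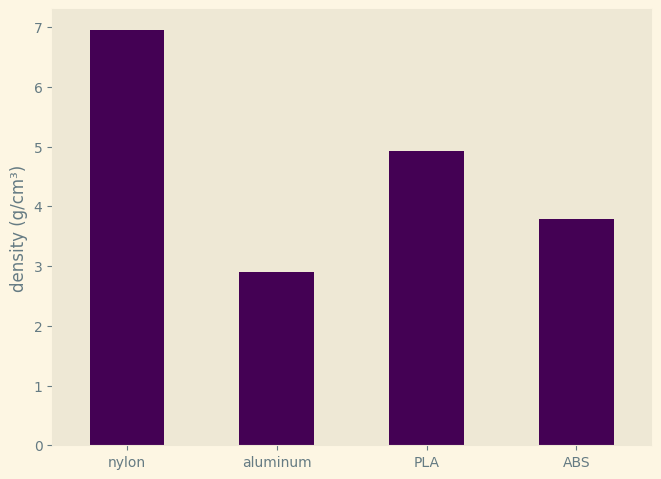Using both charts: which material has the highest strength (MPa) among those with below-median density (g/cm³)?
Chart 2 median density (g/cm³) ≈ 4; below-median materials: aluminum, ABS. Among those, aluminum has the highest strength (MPa) (≈ 1000).

aluminum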